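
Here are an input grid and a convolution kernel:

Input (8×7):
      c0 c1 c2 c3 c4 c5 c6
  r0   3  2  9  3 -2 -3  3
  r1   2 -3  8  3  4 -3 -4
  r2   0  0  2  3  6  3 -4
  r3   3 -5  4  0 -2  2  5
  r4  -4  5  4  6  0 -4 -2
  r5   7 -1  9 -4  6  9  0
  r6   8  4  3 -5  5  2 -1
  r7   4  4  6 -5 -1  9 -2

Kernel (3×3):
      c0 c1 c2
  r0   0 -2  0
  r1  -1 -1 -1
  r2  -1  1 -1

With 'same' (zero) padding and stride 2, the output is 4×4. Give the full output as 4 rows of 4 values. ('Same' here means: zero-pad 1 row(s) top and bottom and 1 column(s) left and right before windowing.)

Output[0,0]: The receptive field on the zero-padded input at this output position is [0 0 0 / 0 3 2 / 0 2 -3]. Elementwise product with the kernel and sum: 0·-2 + 0·-1 + 3·-1 + 2·-1 + 0·-1 + 2·1 + -3·-1.
Output[0,1]: The receptive field on the zero-padded input at this output position is [0 0 0 / 2 9 3 / -3 8 3]. Elementwise product with the kernel and sum: 0·-2 + 2·-1 + 9·-1 + 3·-1 + -3·-1 + 8·1 + 3·-1.

0 -6 6 -1
4 -12 -24 12
1 -9 3 -13
-26 -13 -19 -12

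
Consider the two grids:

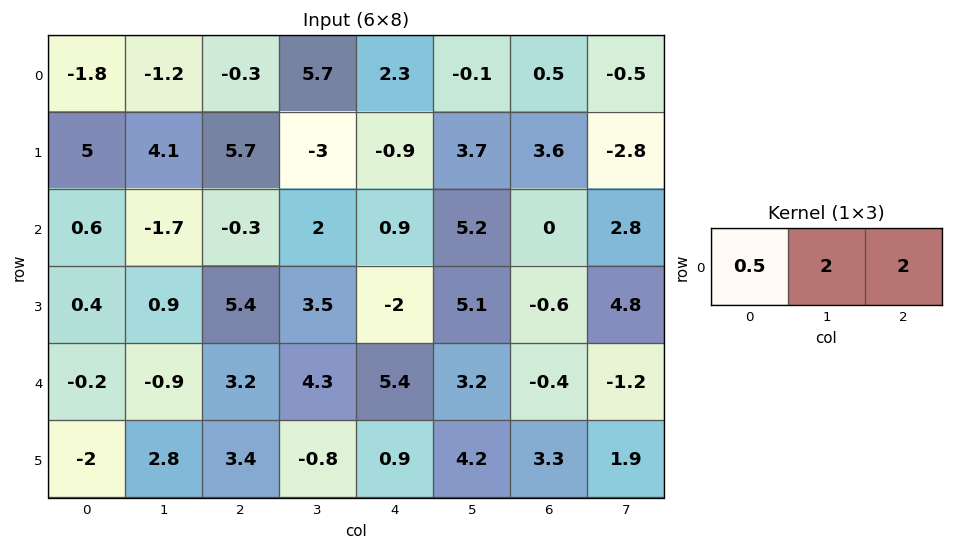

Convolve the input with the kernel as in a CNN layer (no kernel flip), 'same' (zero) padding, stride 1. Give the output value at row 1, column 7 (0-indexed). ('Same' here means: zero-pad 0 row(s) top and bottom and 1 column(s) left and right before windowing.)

-3.8

The receptive field on the zero-padded input at this output position is [3.6 -2.8 0]. Elementwise product with the kernel and sum: 3.6·0.5 + -2.8·2 + 0·2.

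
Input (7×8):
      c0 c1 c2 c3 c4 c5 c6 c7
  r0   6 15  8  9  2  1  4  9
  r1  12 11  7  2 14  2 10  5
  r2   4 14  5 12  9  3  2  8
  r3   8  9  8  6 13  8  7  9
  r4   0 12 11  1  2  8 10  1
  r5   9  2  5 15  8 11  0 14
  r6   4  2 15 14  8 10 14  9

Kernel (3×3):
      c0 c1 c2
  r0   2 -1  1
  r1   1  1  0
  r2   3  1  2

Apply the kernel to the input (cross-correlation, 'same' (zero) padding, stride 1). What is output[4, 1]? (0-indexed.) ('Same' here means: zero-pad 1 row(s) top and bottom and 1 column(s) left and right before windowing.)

The receptive field on the zero-padded input at this output position is [8 9 8 / 0 12 11 / 9 2 5]. Elementwise product with the kernel and sum: 8·2 + 9·-1 + 8·1 + 0·1 + 12·1 + 9·3 + 2·1 + 5·2.

66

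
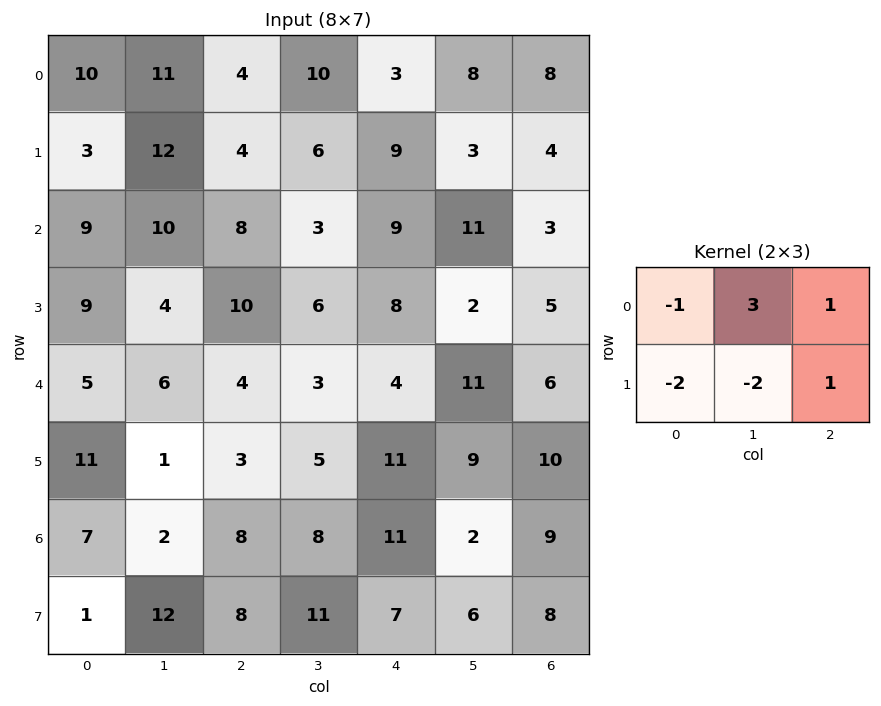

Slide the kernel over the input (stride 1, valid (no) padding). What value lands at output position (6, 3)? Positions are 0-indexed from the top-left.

The receptive field on the input at this output position is [8 11 2 / 11 7 6]. Elementwise product with the kernel and sum: 8·-1 + 11·3 + 2·1 + 11·-2 + 7·-2 + 6·1.

-3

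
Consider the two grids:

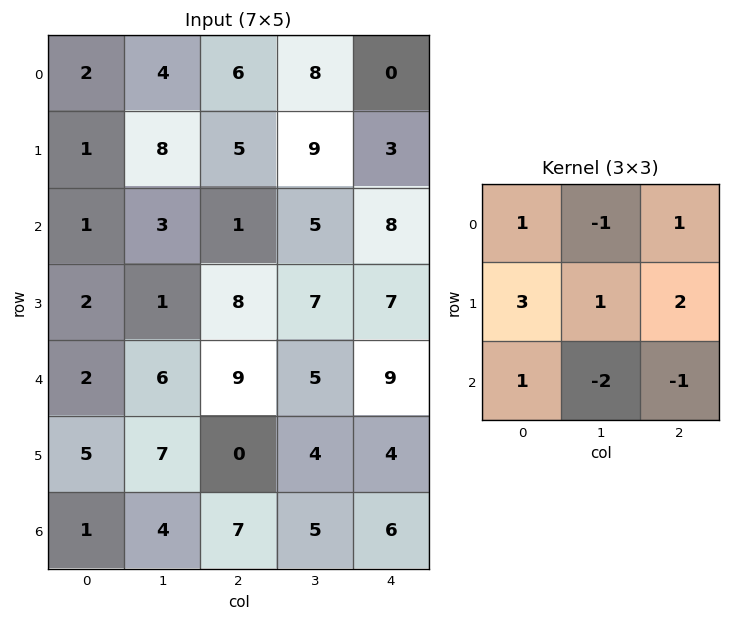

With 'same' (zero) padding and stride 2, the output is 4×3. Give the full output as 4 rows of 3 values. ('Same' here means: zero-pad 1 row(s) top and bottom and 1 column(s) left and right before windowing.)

Output[0,0]: The receptive field on the zero-padded input at this output position is [0 0 0 / 0 2 4 / 0 1 8]. Elementwise product with the kernel and sum: 0·1 + 0·-1 + 0·1 + 0·3 + 2·1 + 4·2 + 0·1 + 1·-2 + 8·-1.
Output[0,1]: The receptive field on the zero-padded input at this output position is [0 0 0 / 4 6 8 / 8 5 9]. Elementwise product with the kernel and sum: 0·1 + 0·-1 + 0·1 + 4·3 + 6·1 + 8·2 + 8·1 + 5·-2 + 9·-1.

0 23 27
9 10 22
-4 40 20
11 40 21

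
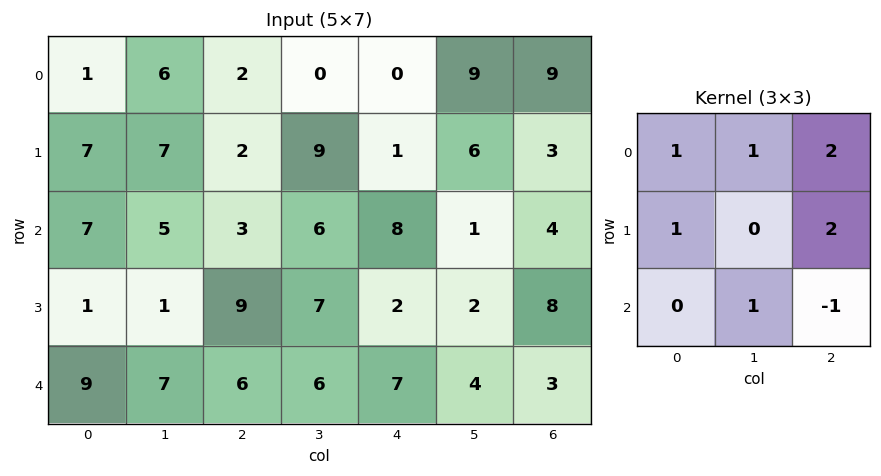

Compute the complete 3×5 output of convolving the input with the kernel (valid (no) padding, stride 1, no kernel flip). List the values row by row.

Output[0,0]: The receptive field on the input at this output position is [1 6 2 / 7 7 2 / 7 5 3]. Elementwise product with the kernel and sum: 1·1 + 6·1 + 2·2 + 7·1 + 2·2 + 5·1 + 3·-1.

24 30 4 46 31
23 46 37 30 23
38 35 37 30 36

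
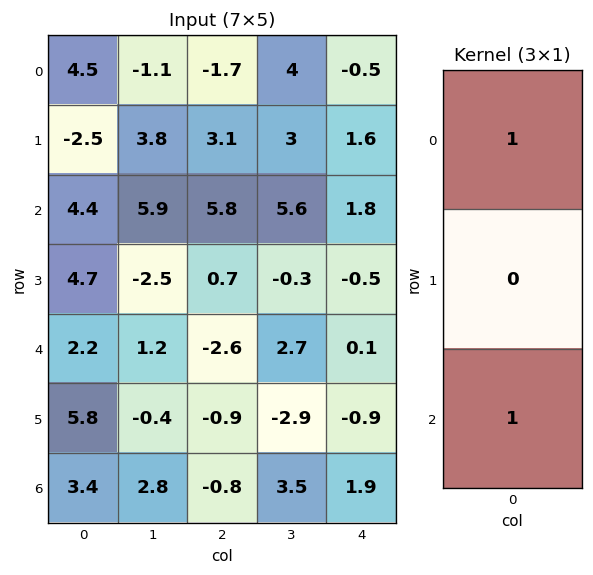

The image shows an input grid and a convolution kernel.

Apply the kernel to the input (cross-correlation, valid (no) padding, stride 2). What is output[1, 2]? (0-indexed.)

The receptive field on the input at this output position is [1.8 / -0.5 / 0.1]. Elementwise product with the kernel and sum: 1.8·1 + 0.1·1.

1.9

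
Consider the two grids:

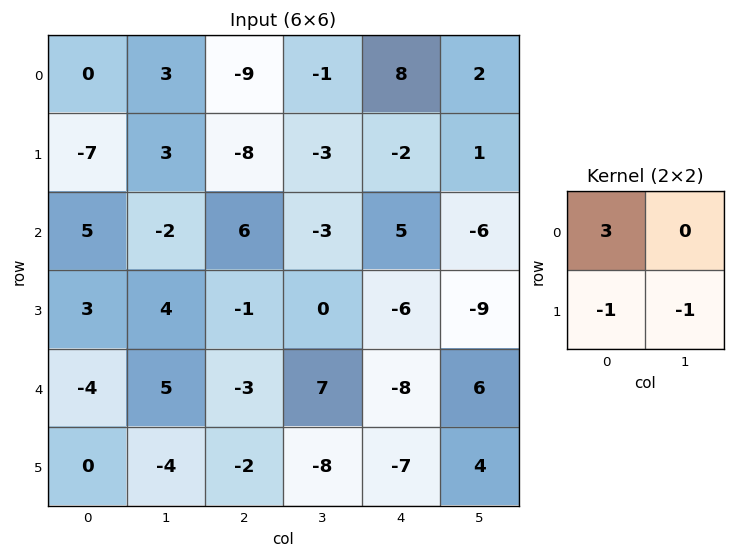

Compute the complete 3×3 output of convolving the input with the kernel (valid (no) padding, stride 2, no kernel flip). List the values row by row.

4 -16 25
8 19 30
-8 1 -21

Output[0,0]: The receptive field on the input at this output position is [0 3 / -7 3]. Elementwise product with the kernel and sum: 0·3 + -7·-1 + 3·-1.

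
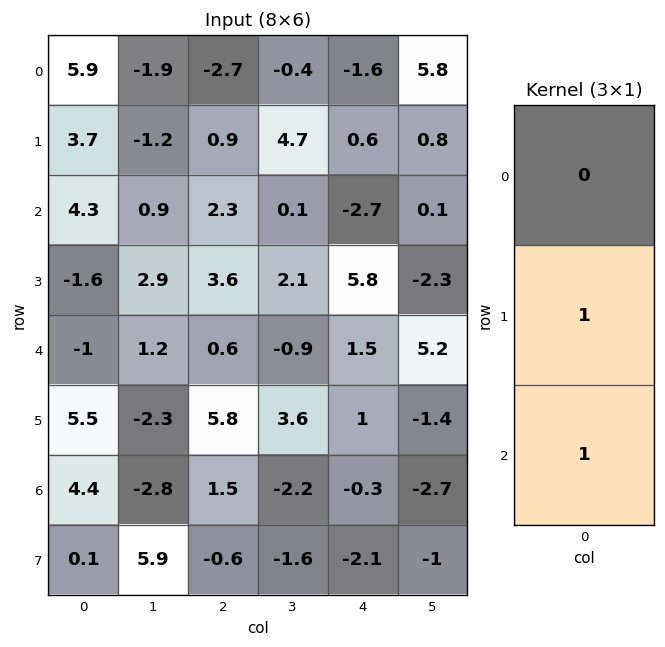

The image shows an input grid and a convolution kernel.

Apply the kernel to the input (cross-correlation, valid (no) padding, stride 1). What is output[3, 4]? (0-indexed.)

The receptive field on the input at this output position is [5.8 / 1.5 / 1]. Elementwise product with the kernel and sum: 1.5·1 + 1·1.

2.5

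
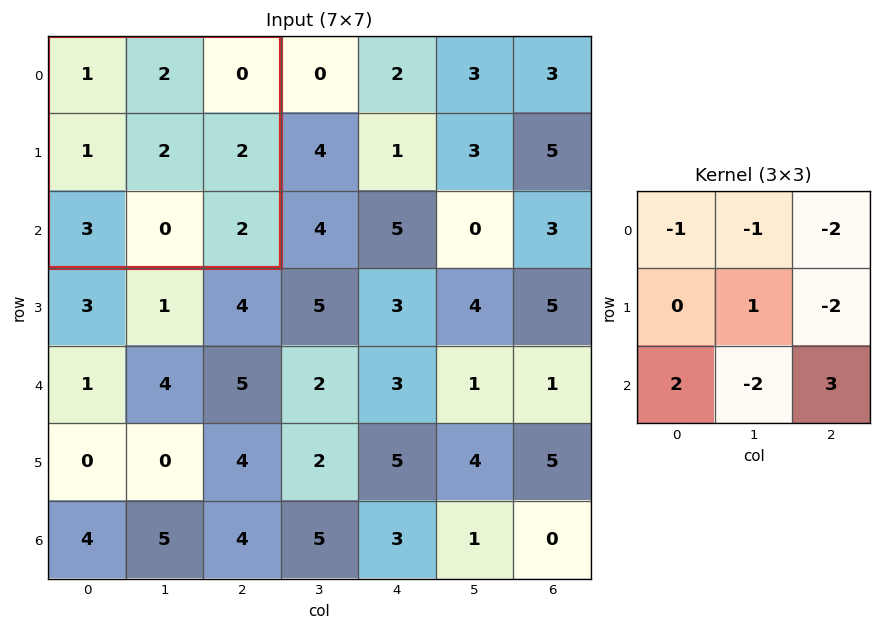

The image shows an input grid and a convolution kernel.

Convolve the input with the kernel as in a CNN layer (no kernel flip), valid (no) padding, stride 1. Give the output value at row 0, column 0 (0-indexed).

The receptive field on the input at this output position is [1 2 0 / 1 2 2 / 3 0 2]. Elementwise product with the kernel and sum: 1·-1 + 2·-1 + 0·-2 + 2·1 + 2·-2 + 3·2 + 0·-2 + 2·3.

7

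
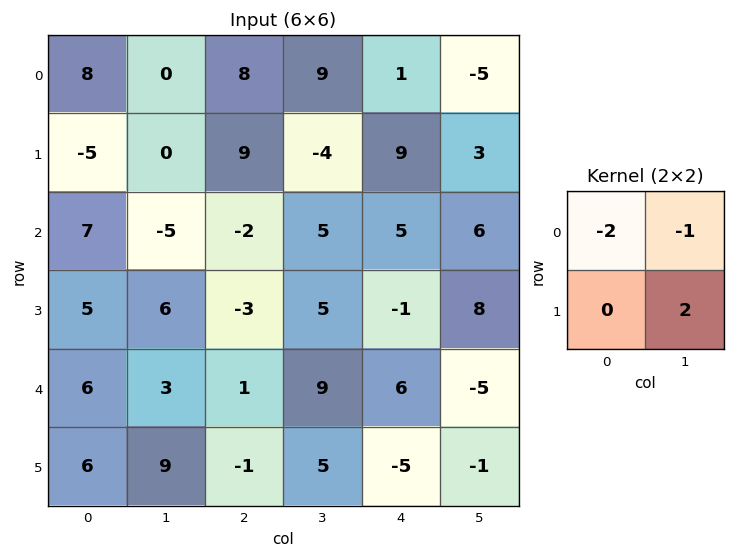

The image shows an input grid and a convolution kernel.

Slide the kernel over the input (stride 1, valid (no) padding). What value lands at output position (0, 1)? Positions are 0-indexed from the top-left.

The receptive field on the input at this output position is [0 8 / 0 9]. Elementwise product with the kernel and sum: 0·-2 + 8·-1 + 9·2.

10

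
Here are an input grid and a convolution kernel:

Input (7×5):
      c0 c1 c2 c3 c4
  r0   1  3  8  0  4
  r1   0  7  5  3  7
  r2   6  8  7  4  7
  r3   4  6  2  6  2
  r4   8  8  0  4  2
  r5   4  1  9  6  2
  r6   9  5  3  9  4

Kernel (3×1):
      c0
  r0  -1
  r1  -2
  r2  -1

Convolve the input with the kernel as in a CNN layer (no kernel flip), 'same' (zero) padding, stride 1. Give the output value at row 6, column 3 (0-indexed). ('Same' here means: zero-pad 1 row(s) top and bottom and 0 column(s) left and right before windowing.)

The receptive field on the zero-padded input at this output position is [6 / 9 / 0]. Elementwise product with the kernel and sum: 6·-1 + 9·-2 + 0·-1.

-24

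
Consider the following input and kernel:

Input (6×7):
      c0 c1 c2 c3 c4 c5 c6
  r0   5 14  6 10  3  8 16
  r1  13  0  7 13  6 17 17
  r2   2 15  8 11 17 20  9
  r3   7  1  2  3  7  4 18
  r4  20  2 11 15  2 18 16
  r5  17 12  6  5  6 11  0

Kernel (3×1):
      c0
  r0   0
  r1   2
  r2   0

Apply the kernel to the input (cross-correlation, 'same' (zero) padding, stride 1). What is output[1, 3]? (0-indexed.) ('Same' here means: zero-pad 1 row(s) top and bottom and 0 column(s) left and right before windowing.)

26

The receptive field on the zero-padded input at this output position is [10 / 13 / 11]. Elementwise product with the kernel and sum: 13·2.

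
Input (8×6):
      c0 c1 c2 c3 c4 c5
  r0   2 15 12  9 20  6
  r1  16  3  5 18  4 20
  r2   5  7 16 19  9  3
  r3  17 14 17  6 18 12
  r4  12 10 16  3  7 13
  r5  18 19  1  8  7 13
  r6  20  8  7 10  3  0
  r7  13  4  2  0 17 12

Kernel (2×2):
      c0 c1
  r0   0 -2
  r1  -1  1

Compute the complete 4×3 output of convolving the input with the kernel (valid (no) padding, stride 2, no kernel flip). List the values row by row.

-43 -5 4
-17 -49 -12
-19 1 -20
-25 -22 -5

Output[0,0]: The receptive field on the input at this output position is [2 15 / 16 3]. Elementwise product with the kernel and sum: 15·-2 + 16·-1 + 3·1.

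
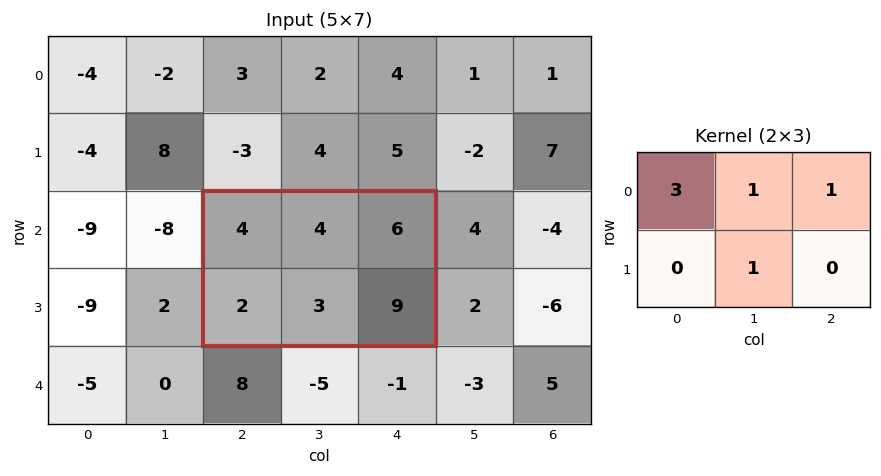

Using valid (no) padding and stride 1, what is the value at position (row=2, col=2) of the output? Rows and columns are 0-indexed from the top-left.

25

The receptive field on the input at this output position is [4 4 6 / 2 3 9]. Elementwise product with the kernel and sum: 4·3 + 4·1 + 6·1 + 3·1.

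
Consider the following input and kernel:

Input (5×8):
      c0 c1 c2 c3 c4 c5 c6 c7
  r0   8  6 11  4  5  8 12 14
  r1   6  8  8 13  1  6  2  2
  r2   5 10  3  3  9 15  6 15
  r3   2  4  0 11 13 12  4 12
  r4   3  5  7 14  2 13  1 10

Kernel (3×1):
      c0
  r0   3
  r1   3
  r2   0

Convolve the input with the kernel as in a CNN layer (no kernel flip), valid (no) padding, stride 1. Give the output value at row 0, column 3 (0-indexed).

51

The receptive field on the input at this output position is [4 / 13 / 3]. Elementwise product with the kernel and sum: 4·3 + 13·3.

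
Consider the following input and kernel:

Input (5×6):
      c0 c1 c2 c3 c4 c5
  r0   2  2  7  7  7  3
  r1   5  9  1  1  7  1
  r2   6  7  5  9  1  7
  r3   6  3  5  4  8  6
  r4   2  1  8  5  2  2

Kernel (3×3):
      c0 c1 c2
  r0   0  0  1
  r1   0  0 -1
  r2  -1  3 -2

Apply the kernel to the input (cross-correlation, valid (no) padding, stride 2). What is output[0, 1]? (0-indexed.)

The receptive field on the input at this output position is [7 7 7 / 1 1 7 / 5 9 1]. Elementwise product with the kernel and sum: 7·1 + 7·-1 + 5·-1 + 9·3 + 1·-2.

20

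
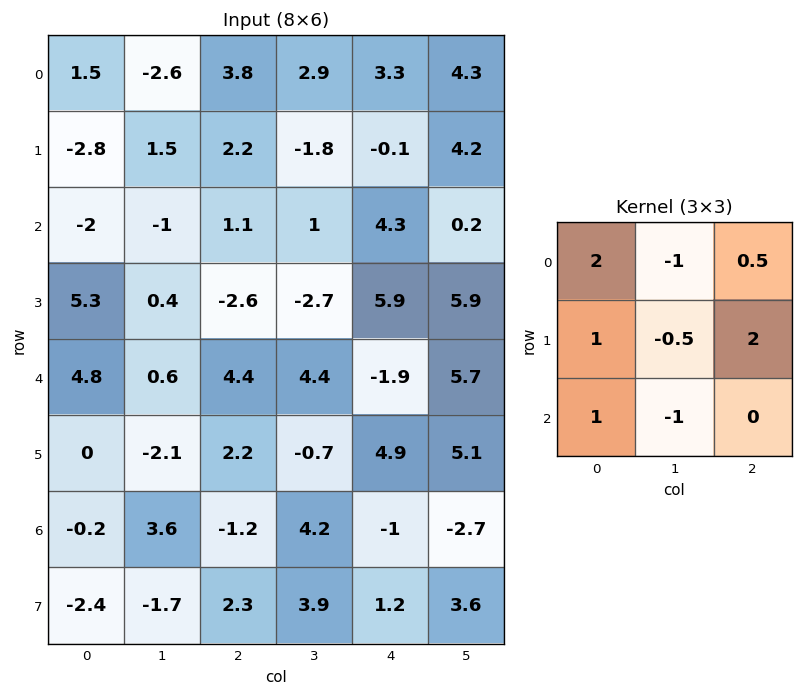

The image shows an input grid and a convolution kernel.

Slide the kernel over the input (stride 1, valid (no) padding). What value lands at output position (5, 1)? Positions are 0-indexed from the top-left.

The receptive field on the input at this output position is [-2.1 2.2 -0.7 / 3.6 -1.2 4.2 / -1.7 2.3 3.9]. Elementwise product with the kernel and sum: -2.1·2 + 2.2·-1 + -0.7·0.5 + 3.6·1 + -1.2·-0.5 + 4.2·2 + -1.7·1 + 2.3·-1.

1.85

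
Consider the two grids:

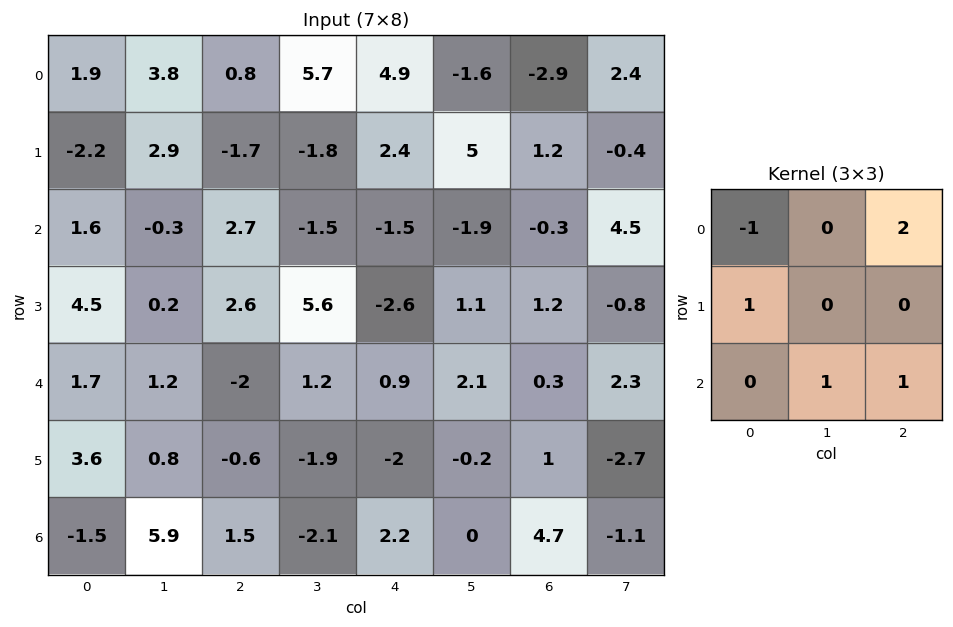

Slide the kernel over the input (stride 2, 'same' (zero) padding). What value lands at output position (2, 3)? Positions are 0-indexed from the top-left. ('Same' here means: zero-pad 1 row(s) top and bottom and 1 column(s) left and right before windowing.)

-2.3

The receptive field on the zero-padded input at this output position is [1.1 1.2 -0.8 / 2.1 0.3 2.3 / -0.2 1 -2.7]. Elementwise product with the kernel and sum: 1.1·-1 + -0.8·2 + 2.1·1 + 1·1 + -2.7·1.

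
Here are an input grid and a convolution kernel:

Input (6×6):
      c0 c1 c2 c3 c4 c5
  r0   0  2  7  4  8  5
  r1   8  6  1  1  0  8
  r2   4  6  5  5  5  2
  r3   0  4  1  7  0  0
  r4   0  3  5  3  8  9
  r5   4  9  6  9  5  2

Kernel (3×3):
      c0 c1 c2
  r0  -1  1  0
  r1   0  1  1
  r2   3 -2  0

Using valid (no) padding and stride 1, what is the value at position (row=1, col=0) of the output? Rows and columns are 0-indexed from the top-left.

The receptive field on the input at this output position is [8 6 1 / 4 6 5 / 0 4 1]. Elementwise product with the kernel and sum: 8·-1 + 6·1 + 6·1 + 5·1 + 0·3 + 4·-2.

1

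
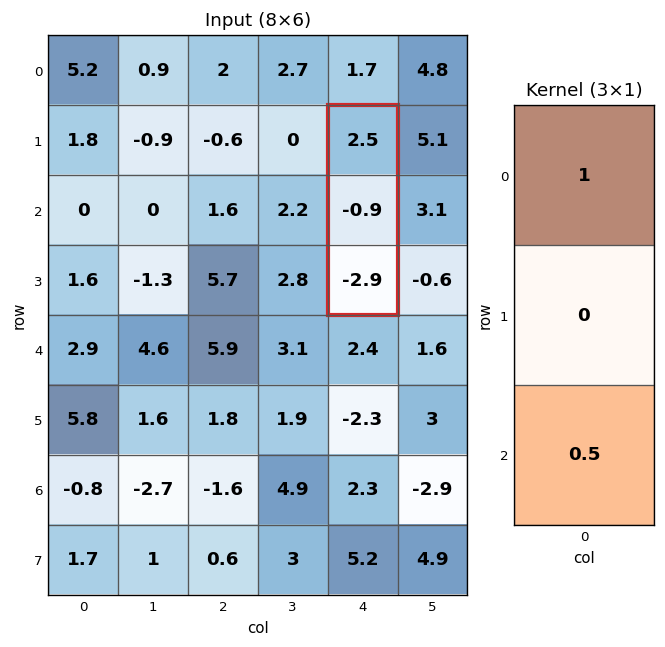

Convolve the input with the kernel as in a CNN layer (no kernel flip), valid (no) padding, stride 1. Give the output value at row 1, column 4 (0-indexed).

The receptive field on the input at this output position is [2.5 / -0.9 / -2.9]. Elementwise product with the kernel and sum: 2.5·1 + -2.9·0.5.

1.05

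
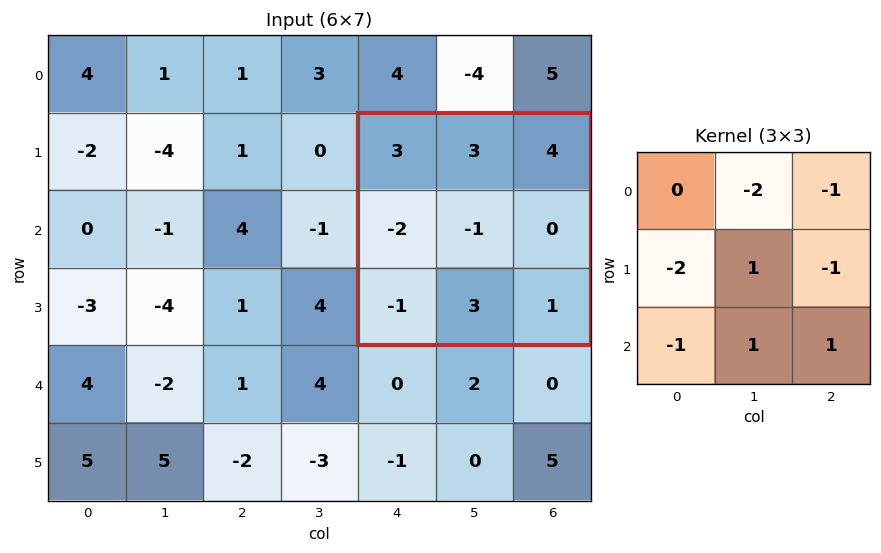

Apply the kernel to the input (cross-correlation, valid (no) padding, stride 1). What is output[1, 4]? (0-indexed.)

-2

The receptive field on the input at this output position is [3 3 4 / -2 -1 0 / -1 3 1]. Elementwise product with the kernel and sum: 3·-2 + 4·-1 + -2·-2 + -1·1 + 0·-1 + -1·-1 + 3·1 + 1·1.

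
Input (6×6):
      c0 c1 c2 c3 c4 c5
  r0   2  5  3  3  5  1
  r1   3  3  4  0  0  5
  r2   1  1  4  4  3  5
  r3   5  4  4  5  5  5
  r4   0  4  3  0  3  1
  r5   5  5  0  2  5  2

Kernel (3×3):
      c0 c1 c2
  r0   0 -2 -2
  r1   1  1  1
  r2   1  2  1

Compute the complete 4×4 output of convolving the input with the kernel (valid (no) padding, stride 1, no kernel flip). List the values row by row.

Output[0,0]: The receptive field on the input at this output position is [2 5 3 / 3 3 4 / 1 1 4]. Elementwise product with the kernel and sum: 5·-2 + 3·-2 + 3·1 + 3·1 + 4·1 + 1·1 + 1·2 + 4·1.
Output[0,1]: The receptive field on the input at this output position is [5 3 3 / 3 4 0 / 1 4 4]. Elementwise product with the kernel and sum: 3·-2 + 3·-2 + 3·1 + 4·1 + 0·1 + 1·1 + 4·2 + 4·1.

1 8 3 8
9 18 30 22
14 7 6 6
6 -4 -5 -2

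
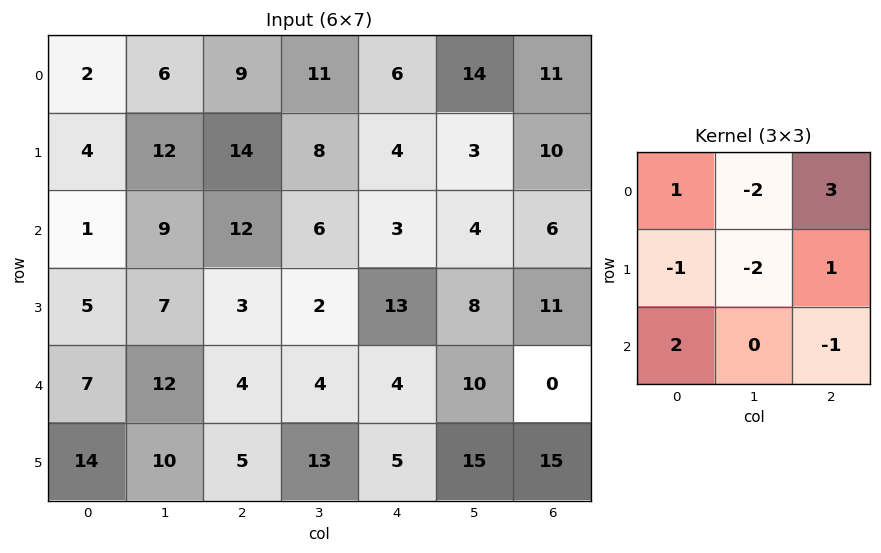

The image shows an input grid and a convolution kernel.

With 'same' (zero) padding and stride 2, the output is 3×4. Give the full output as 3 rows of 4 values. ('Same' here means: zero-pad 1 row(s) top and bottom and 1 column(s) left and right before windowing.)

-10 3 4 -30
28 -7 -3 -17
-1 -2 9 6

Output[0,0]: The receptive field on the zero-padded input at this output position is [0 0 0 / 0 2 6 / 0 4 12]. Elementwise product with the kernel and sum: 0·1 + 0·-2 + 0·3 + 0·-1 + 2·-2 + 6·1 + 0·2 + 12·-1.
Output[0,1]: The receptive field on the zero-padded input at this output position is [0 0 0 / 6 9 11 / 12 14 8]. Elementwise product with the kernel and sum: 0·1 + 0·-2 + 0·3 + 6·-1 + 9·-2 + 11·1 + 12·2 + 8·-1.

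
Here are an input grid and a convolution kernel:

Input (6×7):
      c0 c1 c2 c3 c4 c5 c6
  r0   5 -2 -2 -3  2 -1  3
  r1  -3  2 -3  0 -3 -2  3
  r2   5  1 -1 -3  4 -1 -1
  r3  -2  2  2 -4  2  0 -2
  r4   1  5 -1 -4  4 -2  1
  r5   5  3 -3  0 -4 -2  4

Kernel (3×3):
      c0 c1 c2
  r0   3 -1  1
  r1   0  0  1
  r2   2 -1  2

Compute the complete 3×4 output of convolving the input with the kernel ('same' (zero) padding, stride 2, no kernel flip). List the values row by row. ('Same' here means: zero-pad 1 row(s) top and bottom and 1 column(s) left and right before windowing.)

Output[0,0]: The receptive field on the zero-padded input at this output position is [0 0 0 / 0 5 -2 / 0 -3 2]. Elementwise product with the kernel and sum: 0·3 + 0·-1 + 0·1 + -2·1 + 0·2 + -3·-1 + 2·2.

5 4 -2 -7
12 0 -10 -7
10 5 -16 -6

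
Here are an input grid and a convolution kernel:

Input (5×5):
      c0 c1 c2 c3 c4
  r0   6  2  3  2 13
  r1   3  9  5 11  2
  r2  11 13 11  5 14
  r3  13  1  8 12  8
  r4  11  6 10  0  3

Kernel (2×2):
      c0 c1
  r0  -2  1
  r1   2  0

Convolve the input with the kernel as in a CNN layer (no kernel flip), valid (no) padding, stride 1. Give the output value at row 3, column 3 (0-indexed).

-16

The receptive field on the input at this output position is [12 8 / 0 3]. Elementwise product with the kernel and sum: 12·-2 + 8·1 + 0·2.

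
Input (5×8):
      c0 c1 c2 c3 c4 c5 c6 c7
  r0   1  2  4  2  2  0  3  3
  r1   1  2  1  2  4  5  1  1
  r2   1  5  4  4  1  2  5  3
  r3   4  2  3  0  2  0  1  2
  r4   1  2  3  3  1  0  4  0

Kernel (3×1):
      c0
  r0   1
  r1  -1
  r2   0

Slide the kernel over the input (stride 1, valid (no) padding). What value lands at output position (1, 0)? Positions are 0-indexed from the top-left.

The receptive field on the input at this output position is [1 / 1 / 4]. Elementwise product with the kernel and sum: 1·1 + 1·-1.

0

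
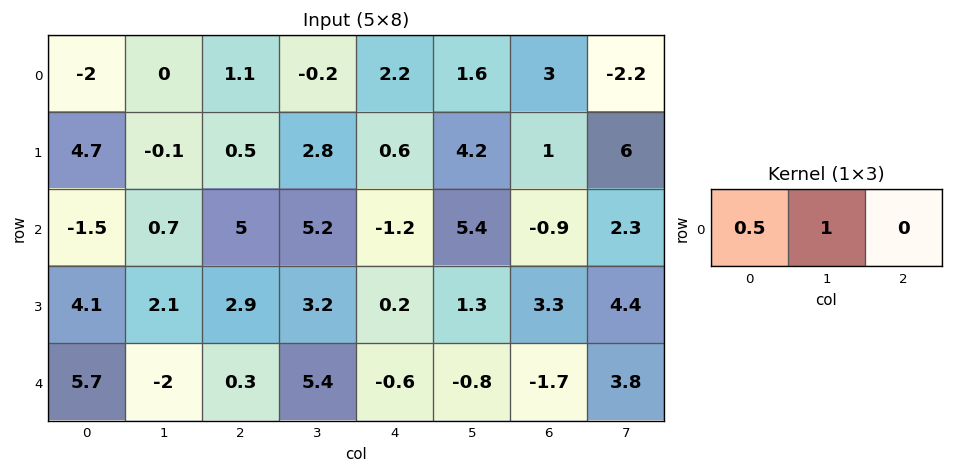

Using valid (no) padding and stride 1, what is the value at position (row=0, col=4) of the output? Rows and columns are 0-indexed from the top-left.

2.7

The receptive field on the input at this output position is [2.2 1.6 3]. Elementwise product with the kernel and sum: 2.2·0.5 + 1.6·1.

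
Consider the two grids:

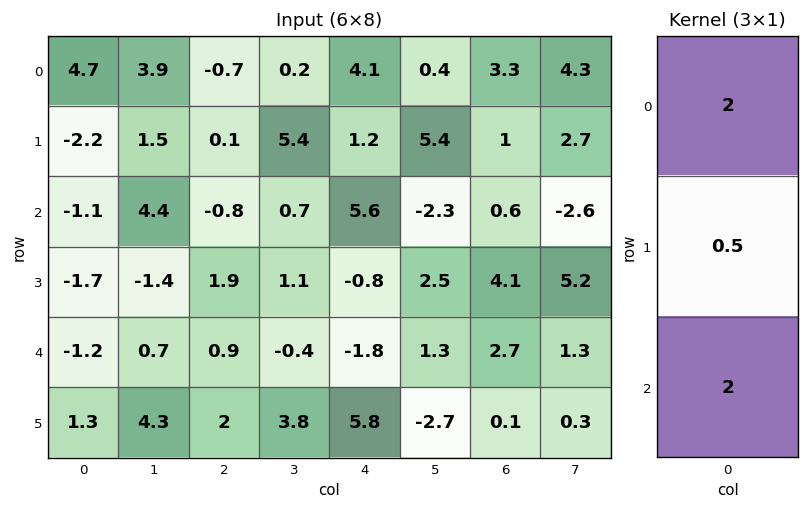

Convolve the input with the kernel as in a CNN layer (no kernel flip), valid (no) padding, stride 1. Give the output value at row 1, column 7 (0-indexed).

14.5

The receptive field on the input at this output position is [2.7 / -2.6 / 5.2]. Elementwise product with the kernel and sum: 2.7·2 + -2.6·0.5 + 5.2·2.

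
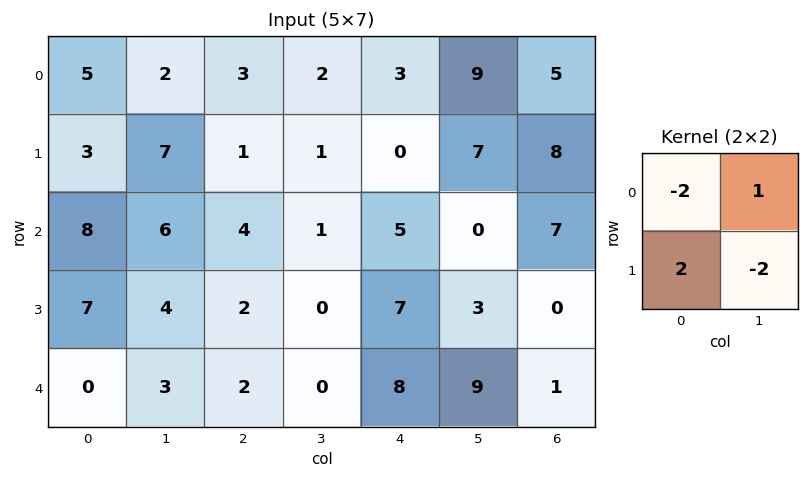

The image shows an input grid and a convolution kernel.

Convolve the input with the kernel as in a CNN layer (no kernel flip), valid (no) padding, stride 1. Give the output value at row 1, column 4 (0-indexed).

17

The receptive field on the input at this output position is [0 7 / 5 0]. Elementwise product with the kernel and sum: 0·-2 + 7·1 + 5·2 + 0·-2.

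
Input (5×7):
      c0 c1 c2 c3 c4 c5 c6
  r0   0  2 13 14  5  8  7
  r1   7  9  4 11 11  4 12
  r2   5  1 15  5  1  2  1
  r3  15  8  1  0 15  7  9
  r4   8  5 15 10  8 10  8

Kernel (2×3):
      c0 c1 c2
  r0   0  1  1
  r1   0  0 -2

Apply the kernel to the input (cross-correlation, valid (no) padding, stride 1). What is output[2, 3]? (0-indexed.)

The receptive field on the input at this output position is [5 1 2 / 0 15 7]. Elementwise product with the kernel and sum: 1·1 + 2·1 + 7·-2.

-11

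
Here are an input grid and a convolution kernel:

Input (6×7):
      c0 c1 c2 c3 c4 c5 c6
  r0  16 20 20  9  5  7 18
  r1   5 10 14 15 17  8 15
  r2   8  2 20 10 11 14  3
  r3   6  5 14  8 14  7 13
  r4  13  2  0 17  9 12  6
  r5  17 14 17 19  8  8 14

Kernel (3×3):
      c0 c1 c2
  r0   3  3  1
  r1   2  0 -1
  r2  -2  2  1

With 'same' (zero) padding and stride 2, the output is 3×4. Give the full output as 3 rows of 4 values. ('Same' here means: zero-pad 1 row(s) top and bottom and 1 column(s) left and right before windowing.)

Output[0,0]: The receptive field on the zero-padded input at this output position is [0 0 0 / 0 16 20 / 0 5 10]. Elementwise product with the kernel and sum: 0·3 + 0·3 + 0·1 + 0·2 + 20·-1 + 0·-2 + 5·2 + 10·1.
Output[0,1]: The receptive field on the zero-padded input at this output position is [0 0 0 / 20 20 9 / 10 14 15]. Elementwise product with the kernel and sum: 0·3 + 0·3 + 0·1 + 20·2 + 9·-1 + 10·-2 + 14·2 + 15·1.

0 54 23 28
40 107 129 109
69 77 81 96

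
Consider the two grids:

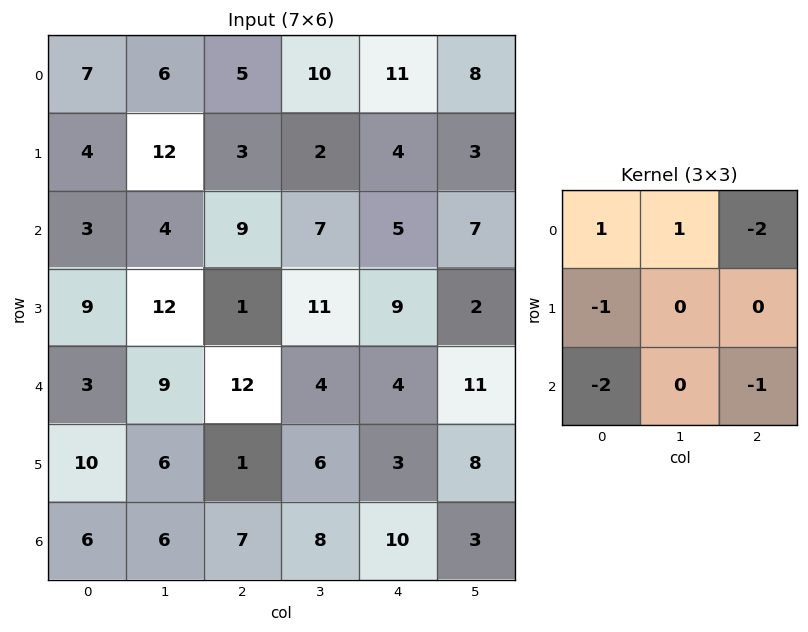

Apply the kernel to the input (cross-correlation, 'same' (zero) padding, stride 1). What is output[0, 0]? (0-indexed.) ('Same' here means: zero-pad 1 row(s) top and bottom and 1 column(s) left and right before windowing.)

The receptive field on the zero-padded input at this output position is [0 0 0 / 0 7 6 / 0 4 12]. Elementwise product with the kernel and sum: 0·1 + 0·1 + 0·-2 + 0·-1 + 0·-2 + 12·-1.

-12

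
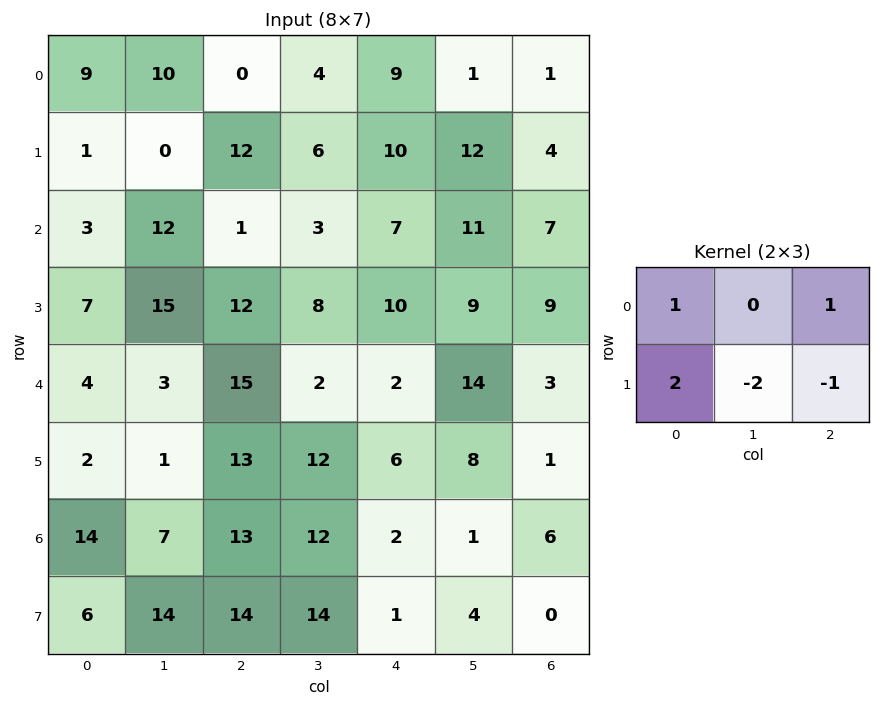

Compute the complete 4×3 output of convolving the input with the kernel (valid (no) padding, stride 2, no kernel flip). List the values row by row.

-1 11 2
-24 6 7
8 13 0
-3 14 2

Output[0,0]: The receptive field on the input at this output position is [9 10 0 / 1 0 12]. Elementwise product with the kernel and sum: 9·1 + 0·1 + 1·2 + 0·-2 + 12·-1.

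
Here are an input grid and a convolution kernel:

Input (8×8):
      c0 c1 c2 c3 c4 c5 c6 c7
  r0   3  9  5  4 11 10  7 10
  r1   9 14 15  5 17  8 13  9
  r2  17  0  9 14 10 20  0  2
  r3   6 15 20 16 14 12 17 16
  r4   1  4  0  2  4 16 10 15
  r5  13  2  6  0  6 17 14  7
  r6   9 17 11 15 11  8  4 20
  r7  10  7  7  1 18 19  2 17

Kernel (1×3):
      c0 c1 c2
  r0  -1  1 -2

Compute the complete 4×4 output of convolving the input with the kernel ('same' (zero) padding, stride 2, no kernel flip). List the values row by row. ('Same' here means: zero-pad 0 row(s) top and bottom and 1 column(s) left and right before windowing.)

-15 -12 -13 -23
17 -19 -44 -24
-7 -8 -30 -36
-25 -36 -20 -44

Output[0,0]: The receptive field on the zero-padded input at this output position is [0 3 9]. Elementwise product with the kernel and sum: 0·-1 + 3·1 + 9·-2.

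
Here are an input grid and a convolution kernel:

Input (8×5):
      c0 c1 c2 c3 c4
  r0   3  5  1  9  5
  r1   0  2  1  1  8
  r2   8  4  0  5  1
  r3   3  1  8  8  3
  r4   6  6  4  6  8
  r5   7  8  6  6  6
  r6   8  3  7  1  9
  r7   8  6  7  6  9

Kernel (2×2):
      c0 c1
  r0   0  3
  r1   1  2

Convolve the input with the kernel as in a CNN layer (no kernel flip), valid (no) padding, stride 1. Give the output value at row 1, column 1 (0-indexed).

The receptive field on the input at this output position is [2 1 / 4 0]. Elementwise product with the kernel and sum: 1·3 + 4·1 + 0·2.

7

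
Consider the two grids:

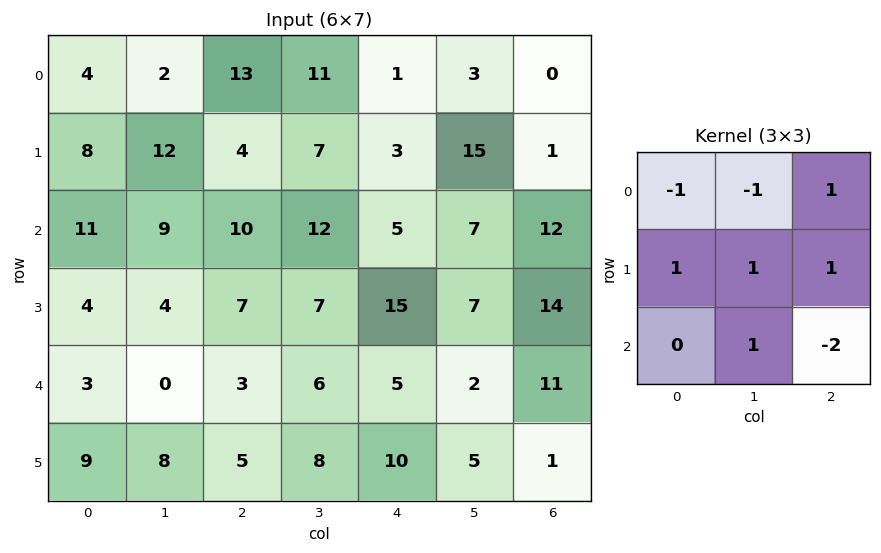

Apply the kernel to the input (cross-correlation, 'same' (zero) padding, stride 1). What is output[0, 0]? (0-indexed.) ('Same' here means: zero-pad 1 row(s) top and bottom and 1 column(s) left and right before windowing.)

-10

The receptive field on the zero-padded input at this output position is [0 0 0 / 0 4 2 / 0 8 12]. Elementwise product with the kernel and sum: 0·-1 + 0·-1 + 0·1 + 0·1 + 4·1 + 2·1 + 8·1 + 12·-2.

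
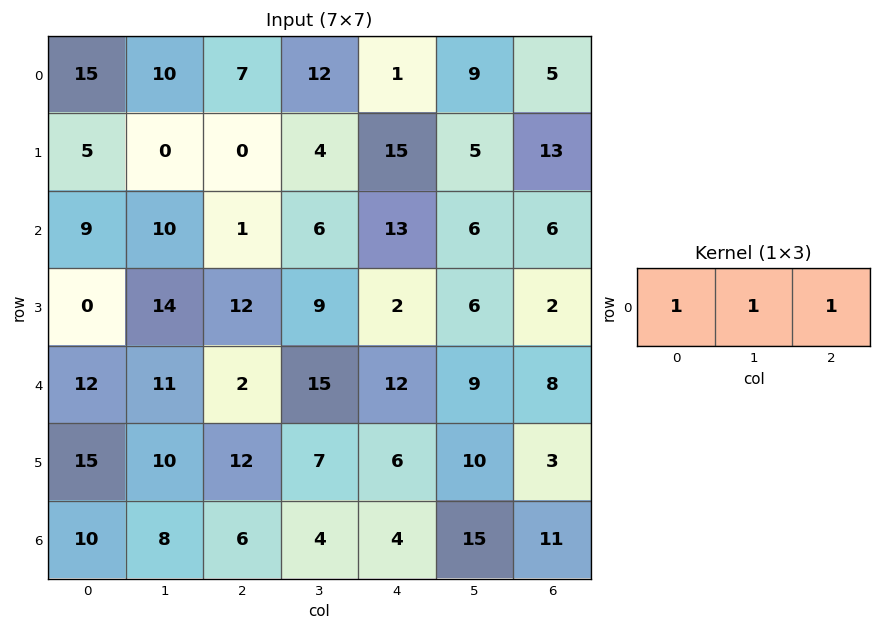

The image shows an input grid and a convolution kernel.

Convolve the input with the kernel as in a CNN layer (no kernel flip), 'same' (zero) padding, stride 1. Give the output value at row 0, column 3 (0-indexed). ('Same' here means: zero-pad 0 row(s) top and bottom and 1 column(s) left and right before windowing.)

The receptive field on the zero-padded input at this output position is [7 12 1]. Elementwise product with the kernel and sum: 7·1 + 12·1 + 1·1.

20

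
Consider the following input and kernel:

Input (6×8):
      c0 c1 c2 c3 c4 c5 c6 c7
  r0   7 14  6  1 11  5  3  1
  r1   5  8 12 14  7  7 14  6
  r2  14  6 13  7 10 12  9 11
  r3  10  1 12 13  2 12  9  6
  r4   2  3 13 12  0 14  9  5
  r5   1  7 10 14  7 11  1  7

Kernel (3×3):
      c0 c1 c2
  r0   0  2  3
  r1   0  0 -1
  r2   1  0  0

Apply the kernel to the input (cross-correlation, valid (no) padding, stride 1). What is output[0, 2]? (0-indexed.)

The receptive field on the input at this output position is [6 1 11 / 12 14 7 / 13 7 10]. Elementwise product with the kernel and sum: 1·2 + 11·3 + 7·-1 + 13·1.

41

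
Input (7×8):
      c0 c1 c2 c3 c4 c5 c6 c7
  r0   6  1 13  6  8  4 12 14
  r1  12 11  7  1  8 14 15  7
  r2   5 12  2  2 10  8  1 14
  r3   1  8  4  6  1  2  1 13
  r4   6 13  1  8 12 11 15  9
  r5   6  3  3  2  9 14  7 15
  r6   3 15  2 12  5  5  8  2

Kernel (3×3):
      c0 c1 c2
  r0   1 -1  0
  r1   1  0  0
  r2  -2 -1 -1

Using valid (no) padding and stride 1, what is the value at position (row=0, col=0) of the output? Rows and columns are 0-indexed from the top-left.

-7

The receptive field on the input at this output position is [6 1 13 / 12 11 7 / 5 12 2]. Elementwise product with the kernel and sum: 6·1 + 1·-1 + 12·1 + 5·-2 + 12·-1 + 2·-1.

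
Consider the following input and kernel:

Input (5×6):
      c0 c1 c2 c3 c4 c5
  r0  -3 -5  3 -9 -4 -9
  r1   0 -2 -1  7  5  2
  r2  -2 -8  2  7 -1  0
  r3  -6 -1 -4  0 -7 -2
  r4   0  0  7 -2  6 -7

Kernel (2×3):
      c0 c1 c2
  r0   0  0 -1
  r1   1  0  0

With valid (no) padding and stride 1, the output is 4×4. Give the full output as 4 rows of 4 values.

Output[0,0]: The receptive field on the input at this output position is [-3 -5 3 / 0 -2 -1]. Elementwise product with the kernel and sum: 3·-1 + 0·1.

-3 7 3 16
-1 -15 -3 5
-8 -8 -3 0
4 0 14 0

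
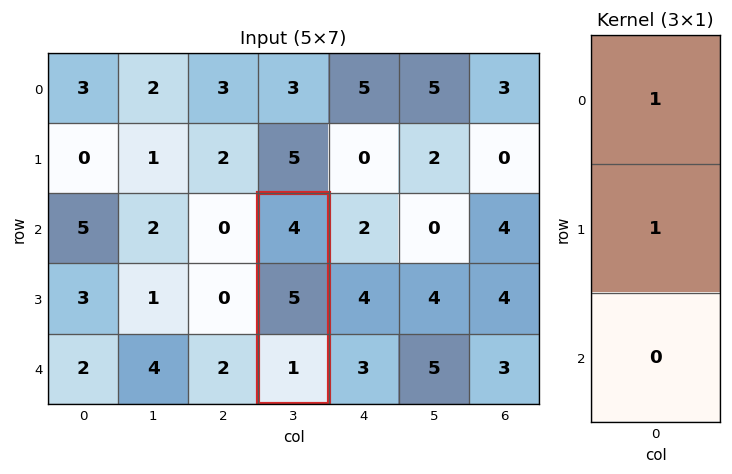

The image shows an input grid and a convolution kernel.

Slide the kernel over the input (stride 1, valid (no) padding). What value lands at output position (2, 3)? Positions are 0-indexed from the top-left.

The receptive field on the input at this output position is [4 / 5 / 1]. Elementwise product with the kernel and sum: 4·1 + 5·1.

9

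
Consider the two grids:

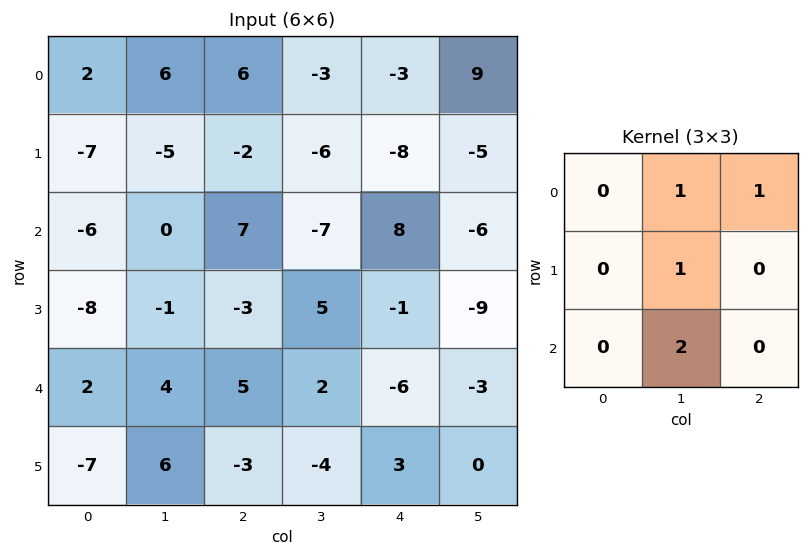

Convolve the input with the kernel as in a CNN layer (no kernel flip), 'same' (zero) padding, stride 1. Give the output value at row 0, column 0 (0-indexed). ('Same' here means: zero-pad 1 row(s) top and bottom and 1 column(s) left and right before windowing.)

The receptive field on the zero-padded input at this output position is [0 0 0 / 0 2 6 / 0 -7 -5]. Elementwise product with the kernel and sum: 0·1 + 0·1 + 2·1 + -7·2.

-12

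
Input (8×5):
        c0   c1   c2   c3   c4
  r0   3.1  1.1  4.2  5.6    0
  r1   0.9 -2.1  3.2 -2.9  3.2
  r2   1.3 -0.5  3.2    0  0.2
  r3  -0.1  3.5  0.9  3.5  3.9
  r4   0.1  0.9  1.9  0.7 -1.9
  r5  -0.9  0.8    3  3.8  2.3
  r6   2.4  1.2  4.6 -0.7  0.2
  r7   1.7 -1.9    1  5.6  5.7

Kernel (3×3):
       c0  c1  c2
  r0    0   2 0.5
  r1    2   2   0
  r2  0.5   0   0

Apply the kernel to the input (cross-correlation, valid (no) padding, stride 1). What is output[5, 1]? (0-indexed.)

18.55

The receptive field on the input at this output position is [0.8 3 3.8 / 1.2 4.6 -0.7 / -1.9 1 5.6]. Elementwise product with the kernel and sum: 3·2 + 3.8·0.5 + 1.2·2 + 4.6·2 + -1.9·0.5.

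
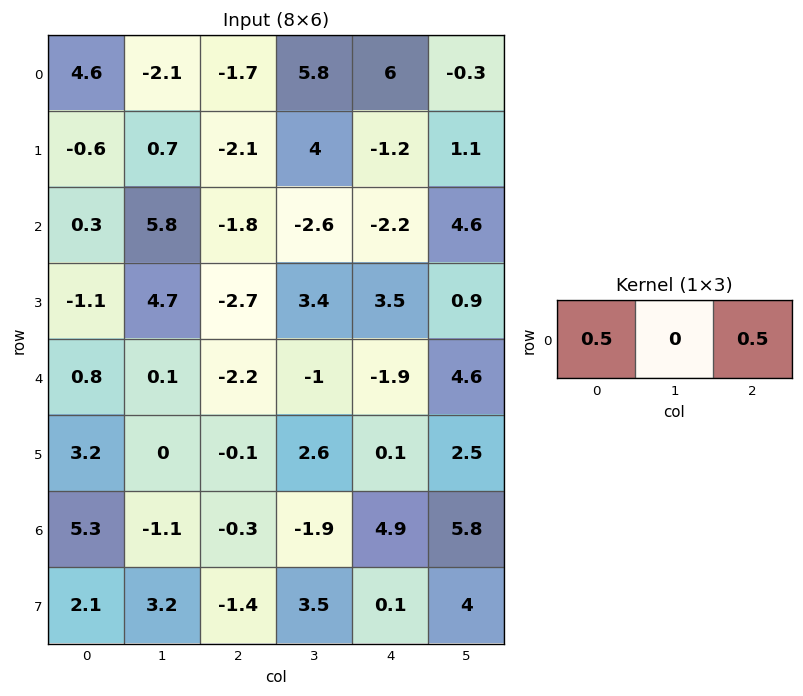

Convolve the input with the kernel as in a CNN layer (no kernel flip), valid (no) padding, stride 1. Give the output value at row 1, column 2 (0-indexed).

The receptive field on the input at this output position is [-2.1 4 -1.2]. Elementwise product with the kernel and sum: -2.1·0.5 + -1.2·0.5.

-1.65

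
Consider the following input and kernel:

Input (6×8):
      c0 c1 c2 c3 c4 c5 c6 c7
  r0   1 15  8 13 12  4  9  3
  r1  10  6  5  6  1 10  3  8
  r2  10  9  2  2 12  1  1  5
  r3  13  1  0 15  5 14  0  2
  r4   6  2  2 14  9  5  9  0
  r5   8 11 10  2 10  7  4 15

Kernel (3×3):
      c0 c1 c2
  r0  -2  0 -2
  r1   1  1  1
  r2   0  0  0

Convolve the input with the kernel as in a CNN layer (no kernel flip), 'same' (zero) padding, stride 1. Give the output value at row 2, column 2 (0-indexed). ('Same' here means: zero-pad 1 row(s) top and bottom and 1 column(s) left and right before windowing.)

-11

The receptive field on the zero-padded input at this output position is [6 5 6 / 9 2 2 / 1 0 15]. Elementwise product with the kernel and sum: 6·-2 + 6·-2 + 9·1 + 2·1 + 2·1.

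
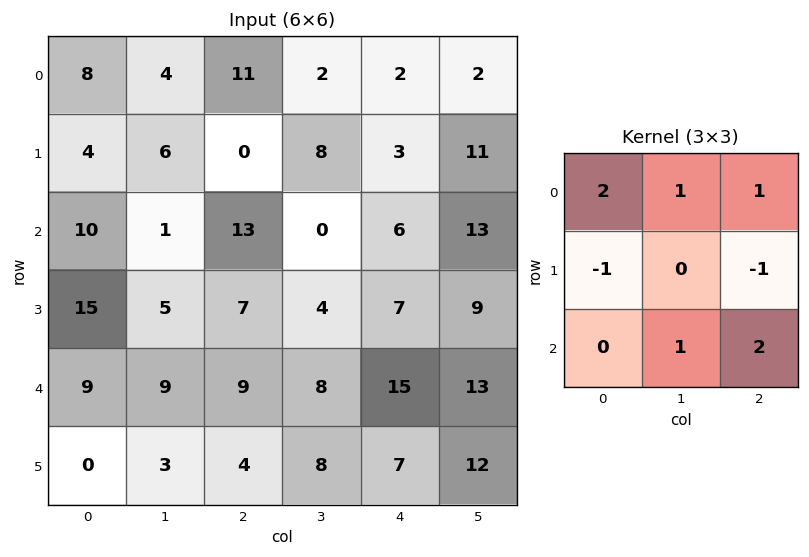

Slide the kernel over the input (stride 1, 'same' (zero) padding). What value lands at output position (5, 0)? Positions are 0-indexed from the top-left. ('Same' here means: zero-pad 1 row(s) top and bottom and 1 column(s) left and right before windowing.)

The receptive field on the zero-padded input at this output position is [0 9 9 / 0 0 3 / 0 0 0]. Elementwise product with the kernel and sum: 0·2 + 9·1 + 9·1 + 0·-1 + 3·-1 + 0·1 + 0·2.

15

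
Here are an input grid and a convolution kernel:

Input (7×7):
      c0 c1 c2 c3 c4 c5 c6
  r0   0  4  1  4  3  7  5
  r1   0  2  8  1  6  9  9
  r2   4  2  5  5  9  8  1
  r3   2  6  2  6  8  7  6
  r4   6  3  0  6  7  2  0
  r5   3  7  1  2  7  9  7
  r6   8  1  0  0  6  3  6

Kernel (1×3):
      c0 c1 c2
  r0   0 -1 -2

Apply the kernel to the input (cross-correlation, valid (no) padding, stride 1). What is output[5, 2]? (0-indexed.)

The receptive field on the input at this output position is [1 2 7]. Elementwise product with the kernel and sum: 2·-1 + 7·-2.

-16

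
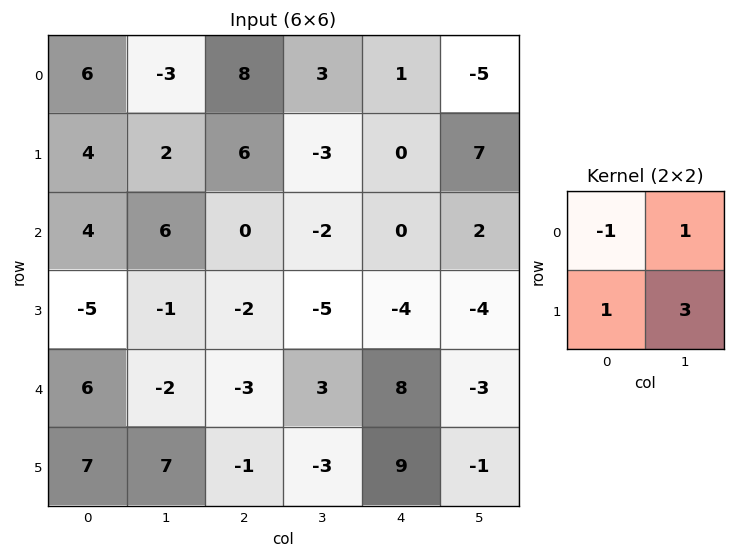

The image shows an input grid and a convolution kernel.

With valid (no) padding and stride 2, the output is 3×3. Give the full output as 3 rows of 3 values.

1 -8 15
-6 -19 -14
20 -4 -5

Output[0,0]: The receptive field on the input at this output position is [6 -3 / 4 2]. Elementwise product with the kernel and sum: 6·-1 + -3·1 + 4·1 + 2·3.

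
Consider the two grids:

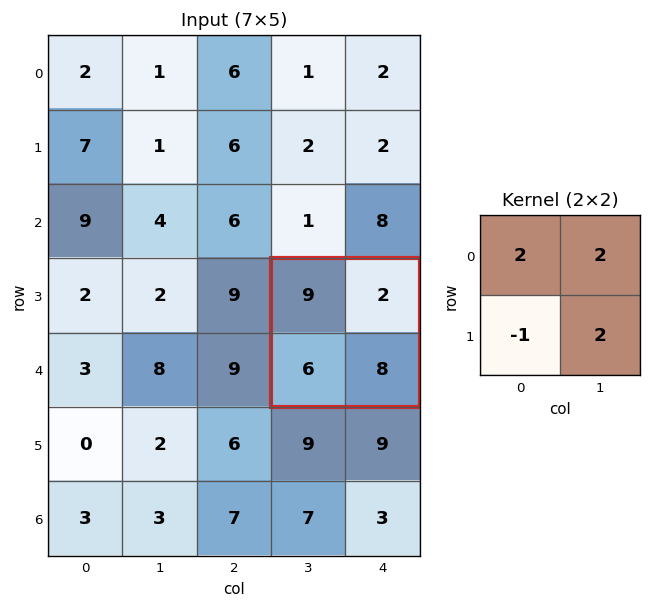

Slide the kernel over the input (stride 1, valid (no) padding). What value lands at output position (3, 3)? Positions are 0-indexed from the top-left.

32

The receptive field on the input at this output position is [9 2 / 6 8]. Elementwise product with the kernel and sum: 9·2 + 2·2 + 6·-1 + 8·2.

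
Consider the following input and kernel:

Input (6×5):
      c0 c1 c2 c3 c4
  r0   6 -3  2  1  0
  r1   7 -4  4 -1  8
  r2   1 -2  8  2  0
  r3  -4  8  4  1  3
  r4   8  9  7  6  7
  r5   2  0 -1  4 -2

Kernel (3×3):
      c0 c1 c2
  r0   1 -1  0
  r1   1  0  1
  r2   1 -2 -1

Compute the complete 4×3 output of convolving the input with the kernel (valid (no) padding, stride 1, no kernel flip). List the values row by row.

Output[0,0]: The receptive field on the input at this output position is [6 -3 2 / 7 -4 4 / 1 -2 8]. Elementwise product with the kernel and sum: 6·1 + -3·-1 + 7·1 + 4·1 + 1·1 + -2·-2 + 8·-1.

17 -30 17
-4 -9 12
-14 -12 1
6 17 10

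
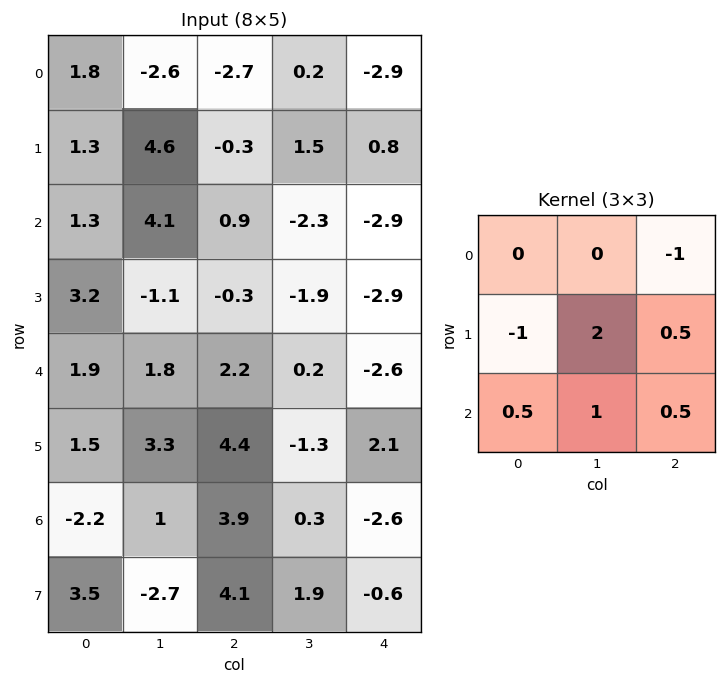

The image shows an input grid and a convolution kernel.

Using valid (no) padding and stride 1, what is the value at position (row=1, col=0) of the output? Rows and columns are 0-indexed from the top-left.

The receptive field on the input at this output position is [1.3 4.6 -0.3 / 1.3 4.1 0.9 / 3.2 -1.1 -0.3]. Elementwise product with the kernel and sum: -0.3·-1 + 1.3·-1 + 4.1·2 + 0.9·0.5 + 3.2·0.5 + -1.1·1 + -0.3·0.5.

8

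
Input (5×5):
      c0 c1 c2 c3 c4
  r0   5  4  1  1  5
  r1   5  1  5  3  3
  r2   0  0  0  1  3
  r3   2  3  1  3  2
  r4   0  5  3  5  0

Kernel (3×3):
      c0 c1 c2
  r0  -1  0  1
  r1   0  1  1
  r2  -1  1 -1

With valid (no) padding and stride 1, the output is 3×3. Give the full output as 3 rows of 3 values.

Output[0,0]: The receptive field on the input at this output position is [5 4 1 / 5 1 5 / 0 0 0]. Elementwise product with the kernel and sum: 5·-1 + 1·1 + 1·1 + 5·1 + 0·-1 + 0·1 + 0·-1.

2 4 8
0 -2 2
6 -2 10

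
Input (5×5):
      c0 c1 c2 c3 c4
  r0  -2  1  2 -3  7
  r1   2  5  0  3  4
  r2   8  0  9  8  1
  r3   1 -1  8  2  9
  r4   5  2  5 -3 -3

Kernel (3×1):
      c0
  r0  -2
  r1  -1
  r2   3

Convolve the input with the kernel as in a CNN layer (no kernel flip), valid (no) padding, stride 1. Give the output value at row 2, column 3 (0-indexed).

-27

The receptive field on the input at this output position is [8 / 2 / -3]. Elementwise product with the kernel and sum: 8·-2 + 2·-1 + -3·3.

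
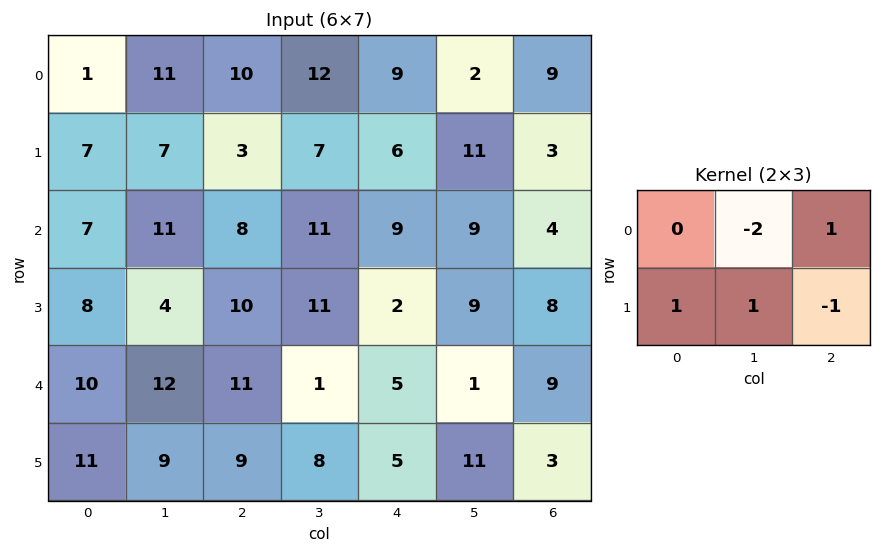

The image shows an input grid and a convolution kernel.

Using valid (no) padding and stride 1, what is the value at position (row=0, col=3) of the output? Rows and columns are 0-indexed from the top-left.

-14

The receptive field on the input at this output position is [12 9 2 / 7 6 11]. Elementwise product with the kernel and sum: 9·-2 + 2·1 + 7·1 + 6·1 + 11·-1.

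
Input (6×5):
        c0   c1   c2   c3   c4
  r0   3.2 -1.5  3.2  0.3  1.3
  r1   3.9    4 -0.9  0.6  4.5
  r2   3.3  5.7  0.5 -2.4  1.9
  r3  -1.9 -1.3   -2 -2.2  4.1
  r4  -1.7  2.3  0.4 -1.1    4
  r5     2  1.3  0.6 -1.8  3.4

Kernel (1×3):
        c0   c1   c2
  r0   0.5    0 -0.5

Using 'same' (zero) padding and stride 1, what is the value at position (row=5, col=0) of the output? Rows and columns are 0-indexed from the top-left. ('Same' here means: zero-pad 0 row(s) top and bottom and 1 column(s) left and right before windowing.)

The receptive field on the zero-padded input at this output position is [0 2 1.3]. Elementwise product with the kernel and sum: 0·0.5 + 1.3·-0.5.

-0.65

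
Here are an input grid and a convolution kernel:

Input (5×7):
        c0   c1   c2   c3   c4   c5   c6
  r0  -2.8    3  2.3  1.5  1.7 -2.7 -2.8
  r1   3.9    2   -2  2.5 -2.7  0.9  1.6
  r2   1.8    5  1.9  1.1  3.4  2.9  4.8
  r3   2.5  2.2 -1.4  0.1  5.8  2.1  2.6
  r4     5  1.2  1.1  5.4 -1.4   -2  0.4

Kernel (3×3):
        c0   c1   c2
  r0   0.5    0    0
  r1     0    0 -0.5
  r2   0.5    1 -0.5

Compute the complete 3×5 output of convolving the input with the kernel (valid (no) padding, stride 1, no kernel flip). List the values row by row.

4.55 4.1 2.85 2.8 2.25
5.15 0.1 -6.2 4.6 -0.05
4.75 1.45 4.7 1.8 -2.5

Output[0,0]: The receptive field on the input at this output position is [-2.8 3 2.3 / 3.9 2 -2 / 1.8 5 1.9]. Elementwise product with the kernel and sum: -2.8·0.5 + -2·-0.5 + 1.8·0.5 + 5·1 + 1.9·-0.5.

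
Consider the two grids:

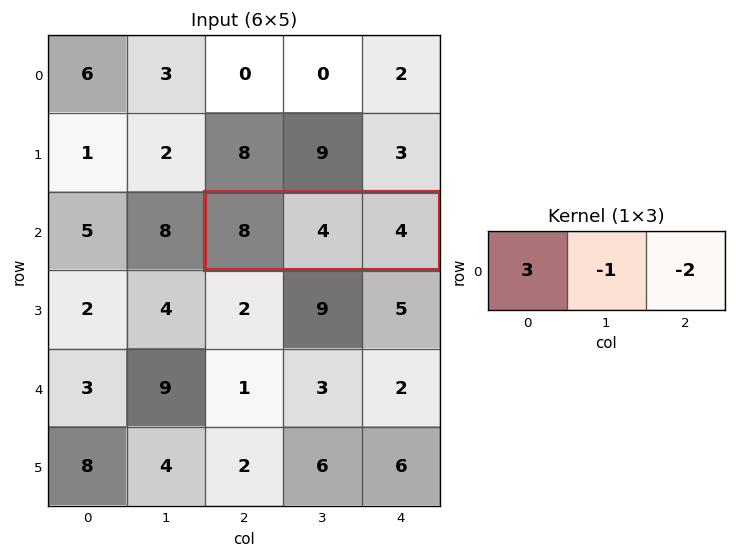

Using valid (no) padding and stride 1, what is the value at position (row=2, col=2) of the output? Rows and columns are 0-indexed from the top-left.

12

The receptive field on the input at this output position is [8 4 4]. Elementwise product with the kernel and sum: 8·3 + 4·-1 + 4·-2.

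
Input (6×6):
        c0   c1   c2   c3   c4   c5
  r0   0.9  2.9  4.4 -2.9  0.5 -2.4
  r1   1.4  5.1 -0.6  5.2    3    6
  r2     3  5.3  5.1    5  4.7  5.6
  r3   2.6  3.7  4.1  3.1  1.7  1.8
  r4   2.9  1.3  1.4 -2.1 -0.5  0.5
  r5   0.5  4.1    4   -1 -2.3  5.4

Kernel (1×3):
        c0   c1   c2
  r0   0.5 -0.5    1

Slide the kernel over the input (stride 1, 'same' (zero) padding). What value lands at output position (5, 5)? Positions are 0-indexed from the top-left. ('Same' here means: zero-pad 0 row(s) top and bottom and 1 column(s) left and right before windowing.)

The receptive field on the zero-padded input at this output position is [-2.3 5.4 0]. Elementwise product with the kernel and sum: -2.3·0.5 + 5.4·-0.5 + 0·1.

-3.85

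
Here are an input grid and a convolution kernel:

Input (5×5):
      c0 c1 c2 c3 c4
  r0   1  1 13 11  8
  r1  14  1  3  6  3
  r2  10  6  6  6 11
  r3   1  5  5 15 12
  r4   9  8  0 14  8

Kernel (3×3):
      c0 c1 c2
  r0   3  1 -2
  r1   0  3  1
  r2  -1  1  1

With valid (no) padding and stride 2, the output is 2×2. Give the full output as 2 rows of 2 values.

Output[0,0]: The receptive field on the input at this output position is [1 1 13 / 14 1 3 / 10 6 6]. Elementwise product with the kernel and sum: 1·3 + 1·1 + 13·-2 + 1·3 + 3·1 + 10·-1 + 6·1 + 6·1.

-14 66
43 81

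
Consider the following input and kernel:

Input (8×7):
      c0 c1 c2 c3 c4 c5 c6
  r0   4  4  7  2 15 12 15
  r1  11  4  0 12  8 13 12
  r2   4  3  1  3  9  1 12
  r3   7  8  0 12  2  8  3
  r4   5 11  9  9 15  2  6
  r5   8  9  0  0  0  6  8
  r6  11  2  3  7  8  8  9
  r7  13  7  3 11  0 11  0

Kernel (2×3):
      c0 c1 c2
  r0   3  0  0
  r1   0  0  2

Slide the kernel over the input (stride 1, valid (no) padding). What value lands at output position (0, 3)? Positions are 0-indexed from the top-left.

The receptive field on the input at this output position is [2 15 12 / 12 8 13]. Elementwise product with the kernel and sum: 2·3 + 13·2.

32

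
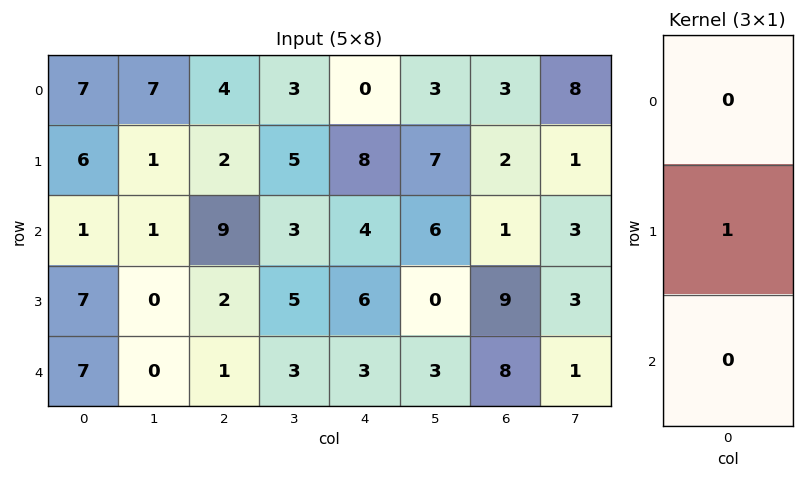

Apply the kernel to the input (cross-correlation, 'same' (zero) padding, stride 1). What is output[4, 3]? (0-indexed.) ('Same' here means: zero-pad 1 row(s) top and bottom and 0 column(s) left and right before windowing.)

The receptive field on the zero-padded input at this output position is [5 / 3 / 0]. Elementwise product with the kernel and sum: 3·1.

3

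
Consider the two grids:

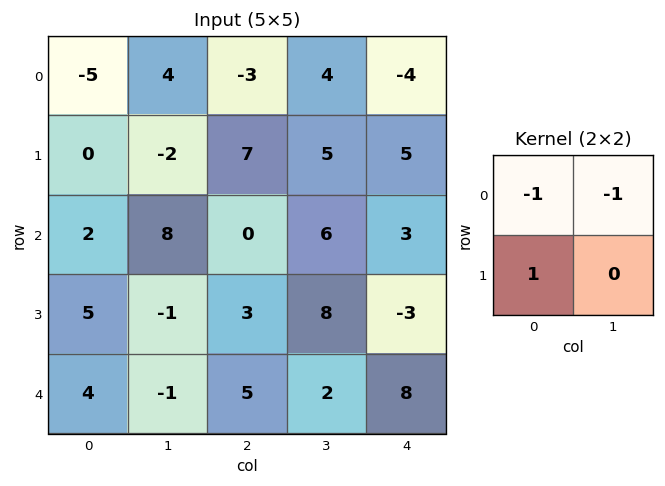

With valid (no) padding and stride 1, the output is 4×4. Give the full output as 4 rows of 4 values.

1 -3 6 5
4 3 -12 -4
-5 -9 -3 -1
0 -3 -6 -3

Output[0,0]: The receptive field on the input at this output position is [-5 4 / 0 -2]. Elementwise product with the kernel and sum: -5·-1 + 4·-1 + 0·1.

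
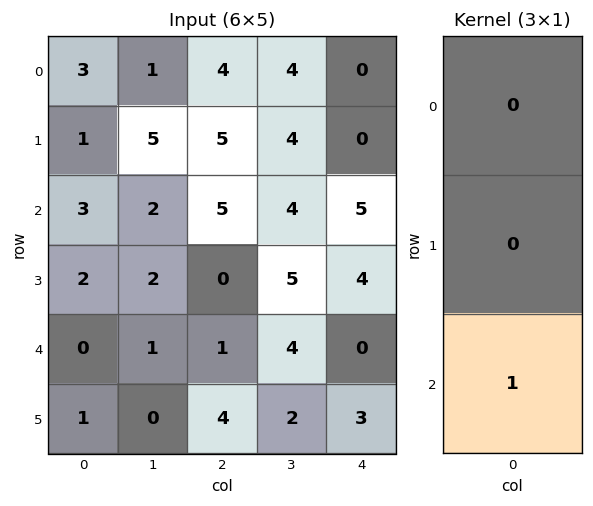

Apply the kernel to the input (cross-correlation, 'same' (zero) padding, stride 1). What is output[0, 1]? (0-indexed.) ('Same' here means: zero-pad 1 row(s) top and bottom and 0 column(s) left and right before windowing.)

5

The receptive field on the zero-padded input at this output position is [0 / 1 / 5]. Elementwise product with the kernel and sum: 5·1.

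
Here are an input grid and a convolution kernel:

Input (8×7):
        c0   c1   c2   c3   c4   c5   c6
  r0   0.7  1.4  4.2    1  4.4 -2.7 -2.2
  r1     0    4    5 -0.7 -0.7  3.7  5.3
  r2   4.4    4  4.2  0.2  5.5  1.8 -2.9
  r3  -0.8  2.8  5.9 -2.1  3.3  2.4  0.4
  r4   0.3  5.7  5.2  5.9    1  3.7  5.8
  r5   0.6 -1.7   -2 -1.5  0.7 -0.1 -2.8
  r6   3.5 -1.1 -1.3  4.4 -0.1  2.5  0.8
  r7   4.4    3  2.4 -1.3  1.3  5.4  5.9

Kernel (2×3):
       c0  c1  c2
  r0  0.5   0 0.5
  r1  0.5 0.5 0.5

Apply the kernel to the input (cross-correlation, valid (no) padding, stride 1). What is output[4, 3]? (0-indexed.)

The receptive field on the input at this output position is [5.9 1 3.7 / -1.5 0.7 -0.1]. Elementwise product with the kernel and sum: 5.9·0.5 + 3.7·0.5 + -1.5·0.5 + 0.7·0.5 + -0.1·0.5.

4.35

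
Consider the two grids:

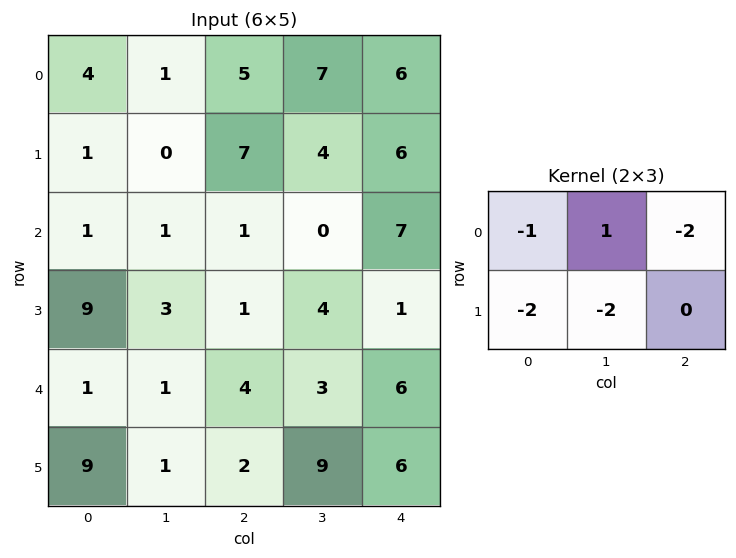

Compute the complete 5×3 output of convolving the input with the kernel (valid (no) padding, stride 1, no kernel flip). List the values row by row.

Output[0,0]: The receptive field on the input at this output position is [4 1 5 / 1 0 7]. Elementwise product with the kernel and sum: 4·-1 + 1·1 + 5·-2 + 1·-2 + 0·-2.
Output[0,1]: The receptive field on the input at this output position is [1 5 7 / 0 7 4]. Elementwise product with the kernel and sum: 1·-1 + 5·1 + 7·-2 + 0·-2 + 7·-2.

-15 -24 -32
-19 -5 -17
-26 -8 -25
-12 -20 -13
-28 -9 -35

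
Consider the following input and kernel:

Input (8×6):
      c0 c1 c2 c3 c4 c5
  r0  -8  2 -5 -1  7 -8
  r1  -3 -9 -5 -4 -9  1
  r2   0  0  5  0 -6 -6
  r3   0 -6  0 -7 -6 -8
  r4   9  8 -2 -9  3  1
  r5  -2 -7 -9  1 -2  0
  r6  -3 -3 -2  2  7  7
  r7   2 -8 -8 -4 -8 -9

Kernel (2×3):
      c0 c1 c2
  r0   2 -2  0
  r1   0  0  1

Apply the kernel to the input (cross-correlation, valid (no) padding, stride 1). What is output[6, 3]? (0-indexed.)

-19

The receptive field on the input at this output position is [2 7 7 / -4 -8 -9]. Elementwise product with the kernel and sum: 2·2 + 7·-2 + -9·1.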